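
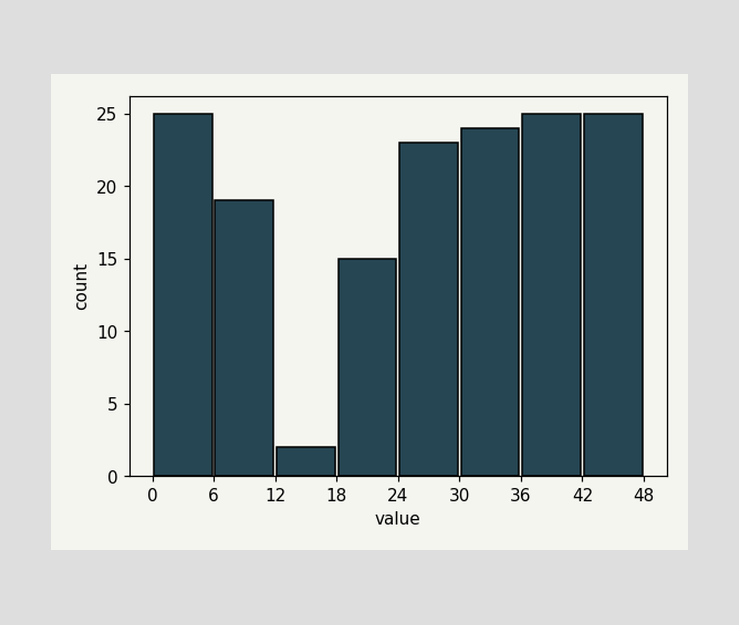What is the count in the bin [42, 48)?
25

The [42, 48) bin has height 25.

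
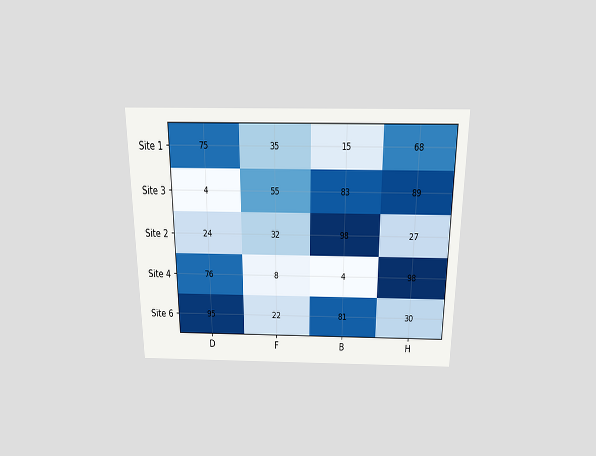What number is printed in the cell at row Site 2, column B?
The chart is viewed slightly from above. The (Site 2, B) cell reads 98.

98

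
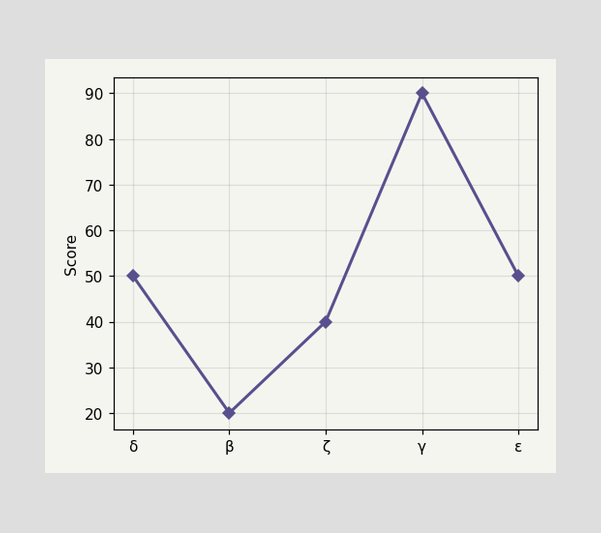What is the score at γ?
90

At γ, the line is at 90.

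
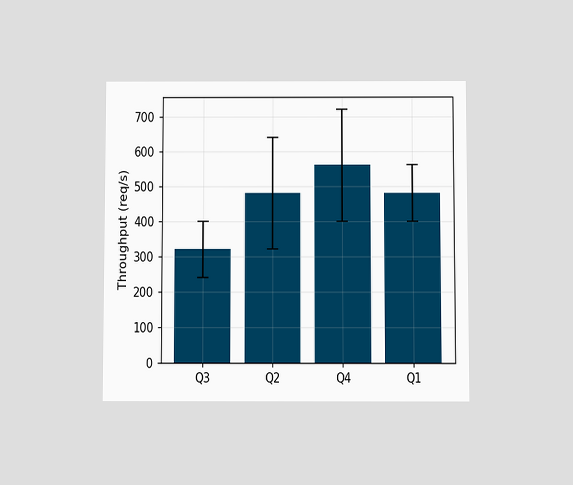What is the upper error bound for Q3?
400req/s

The chart is viewed at a slight angle. The Q3 bar's upper whisker reaches 400req/s.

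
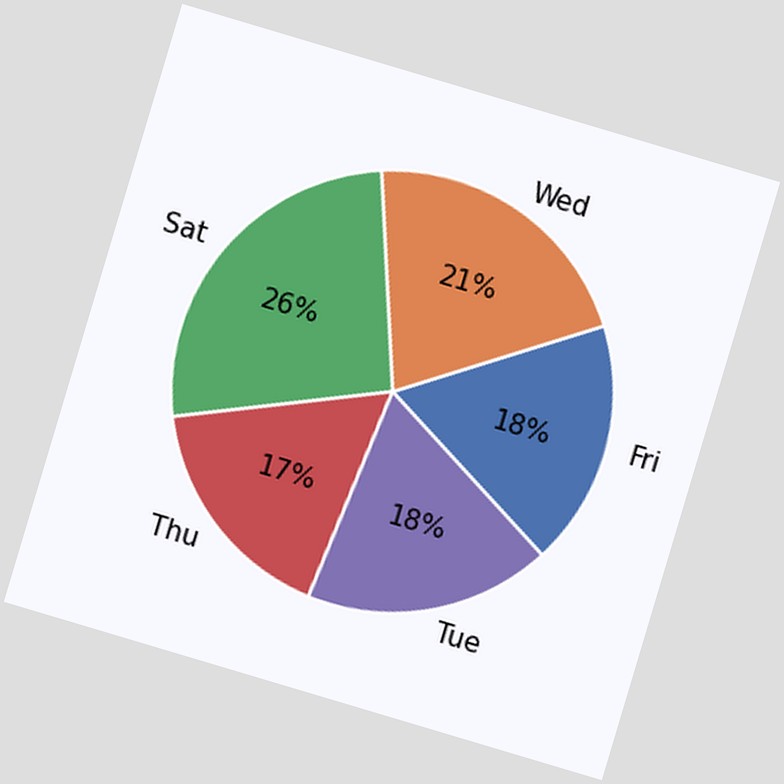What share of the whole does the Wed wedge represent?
The chart is tilted about 17° clockwise. The Wed slice takes up 21% of the pie.

21%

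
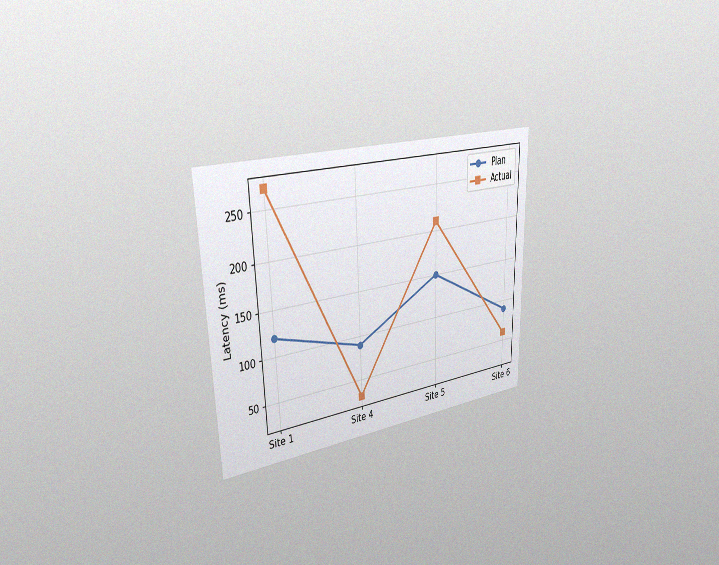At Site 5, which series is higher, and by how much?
Actual, by 60ms

The chart is viewed slightly from the left, with some photo noise. At Site 5, Actual sits above the other line by 60ms.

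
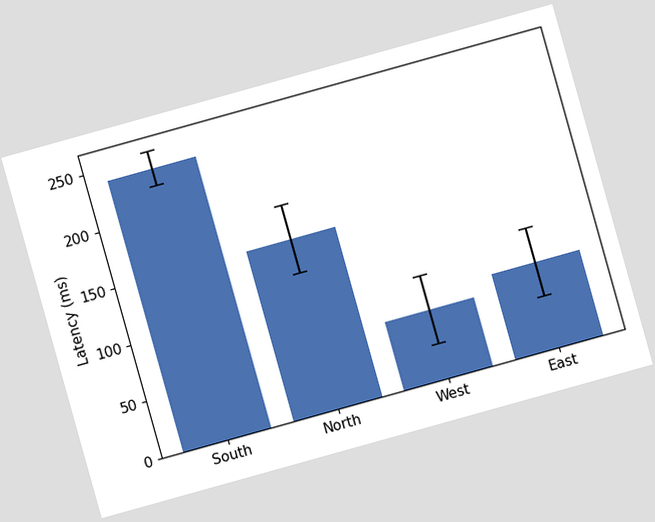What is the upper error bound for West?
90ms

The chart is tilted about 16° counter-clockwise. The West bar's upper whisker reaches 90ms.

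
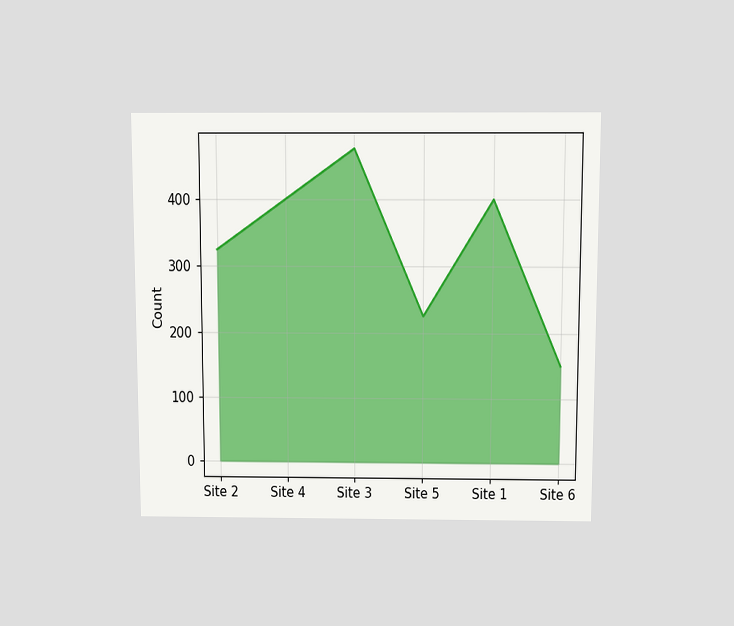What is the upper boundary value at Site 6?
150

The chart is viewed slightly from above. At Site 6 the upper boundary is at 150.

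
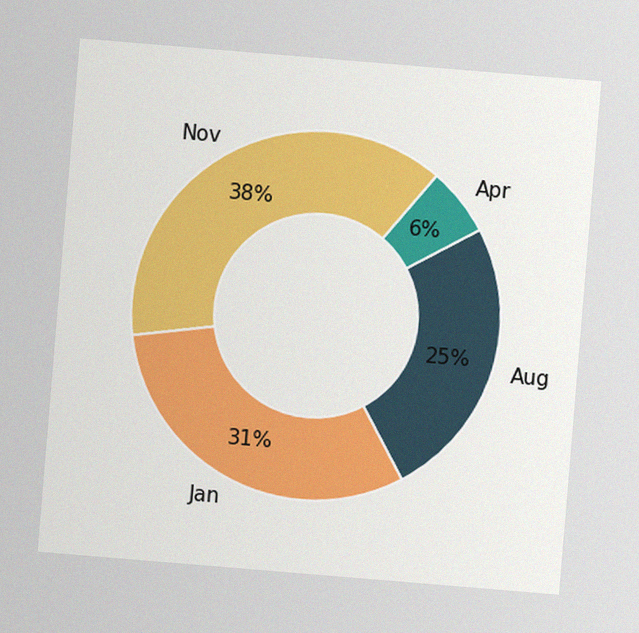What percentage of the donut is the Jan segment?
31%

The chart is tilted about 5° clockwise, with some photo noise. The Jan segment takes up 31% of the ring.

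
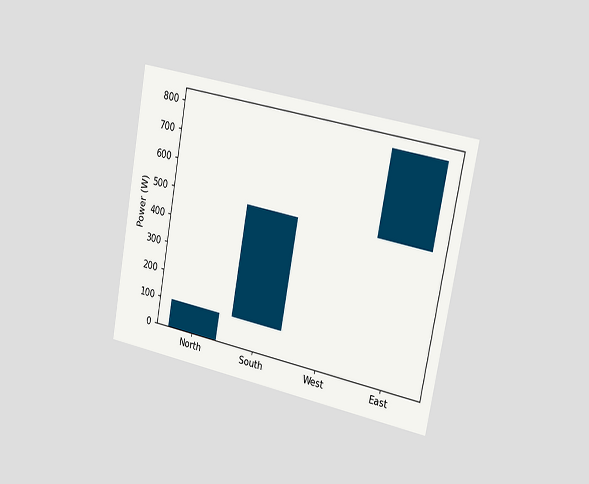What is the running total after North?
100W

The chart is tilted about 10° clockwise and viewed slightly from the right. After North the running total reaches 100W.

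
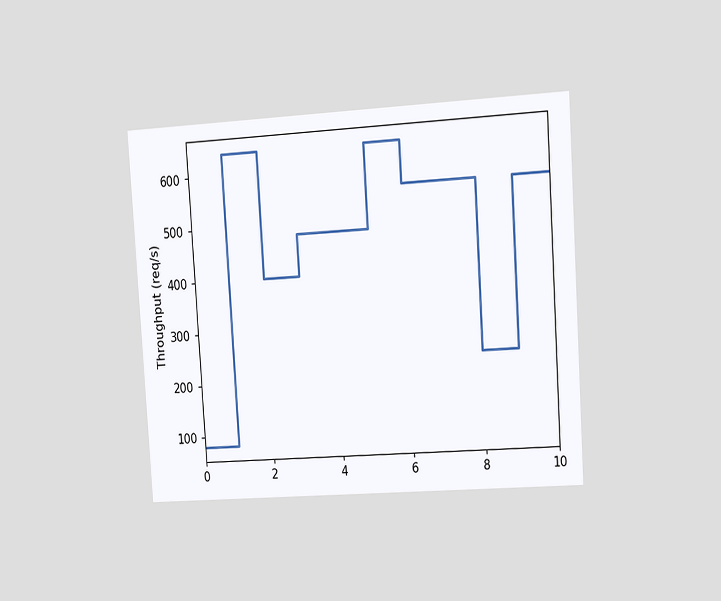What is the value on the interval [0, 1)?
80req/s

The chart is tilted about 4° counter-clockwise and viewed at a slight angle. On [0, 1) the step sits at 80req/s.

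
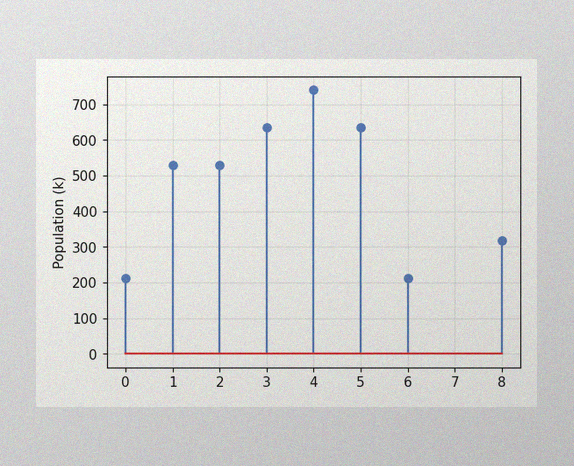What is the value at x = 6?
The image has some photo noise and uneven lighting. The stem at x=6 reaches 212k.

212k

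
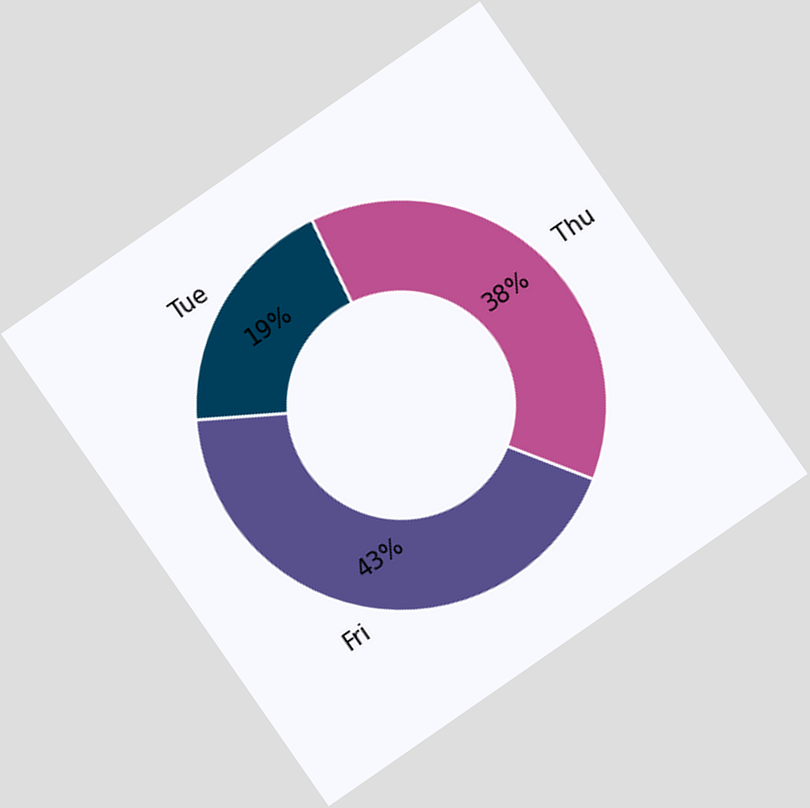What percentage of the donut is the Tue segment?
The chart is tilted about 35° counter-clockwise. The Tue segment takes up 19% of the ring.

19%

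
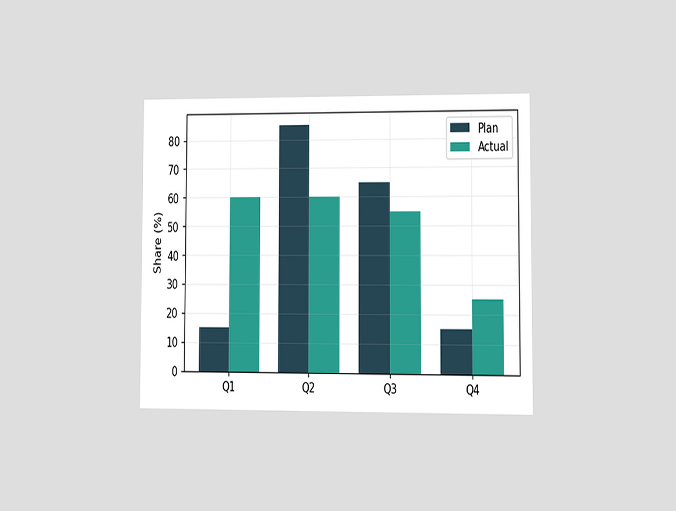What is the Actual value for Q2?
60%

The chart is viewed at a slight angle. The Actual bar at Q2 reaches 60% on the y-axis.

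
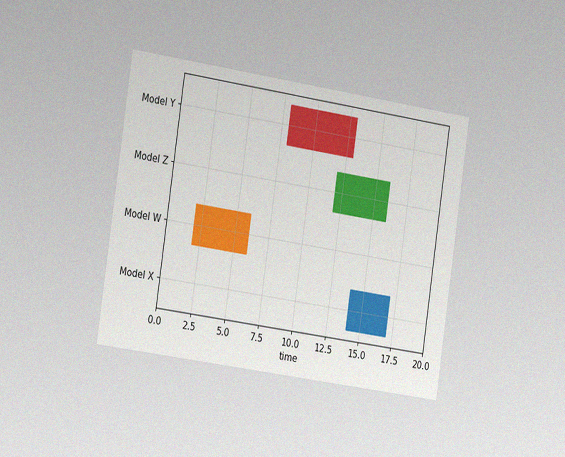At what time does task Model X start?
The chart is tilted about 8° clockwise and viewed slightly from the left, with some photo noise. The Model X bar begins at t=14.

14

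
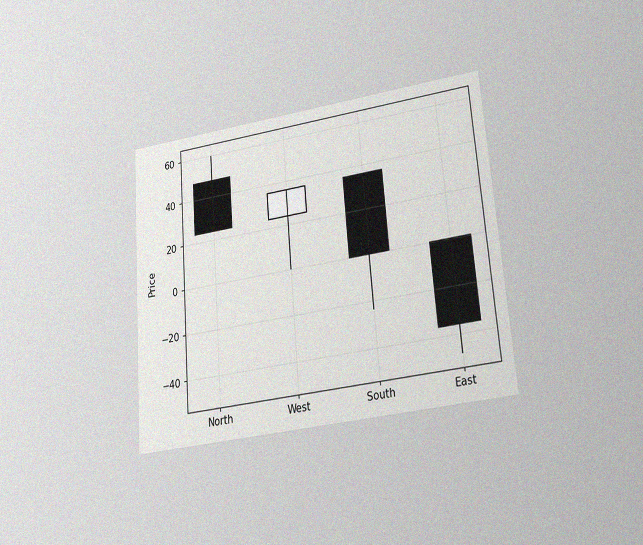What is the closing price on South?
0

The chart is tilted about 4° counter-clockwise and viewed slightly from below, with some photo noise. The South candle closes at 0.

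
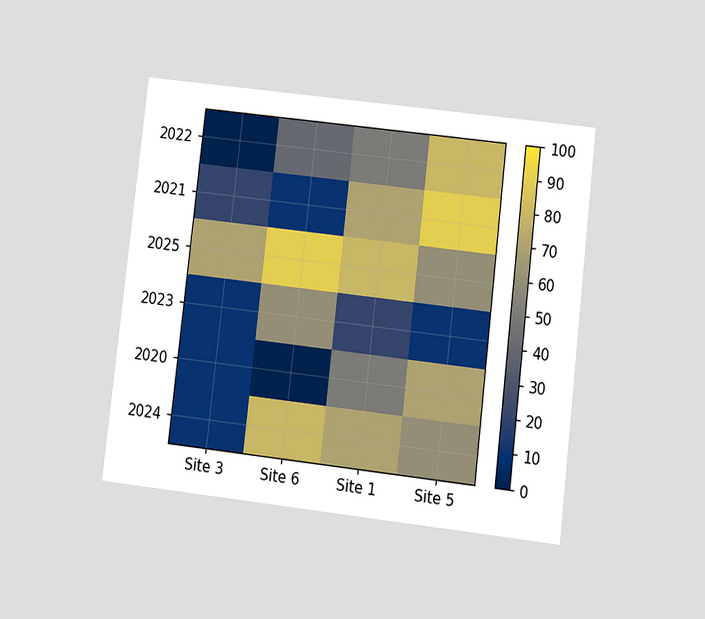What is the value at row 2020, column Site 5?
The chart is tilted about 7° clockwise and viewed at a slight angle. Matching cell (2020, Site 5) against the colorbar gives 70.

70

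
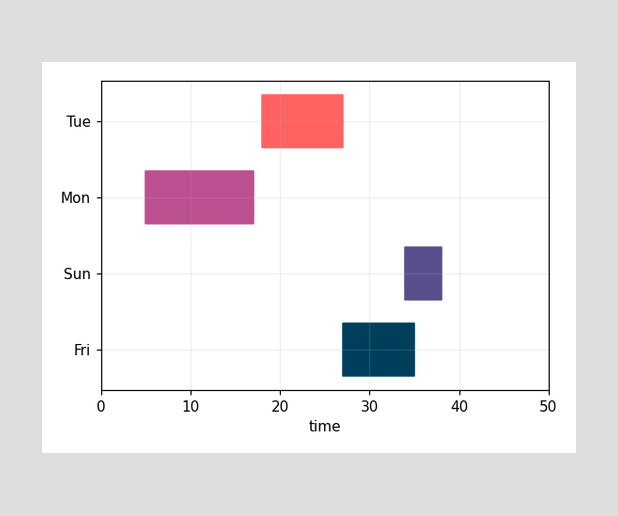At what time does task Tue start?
18

The Tue bar begins at t=18.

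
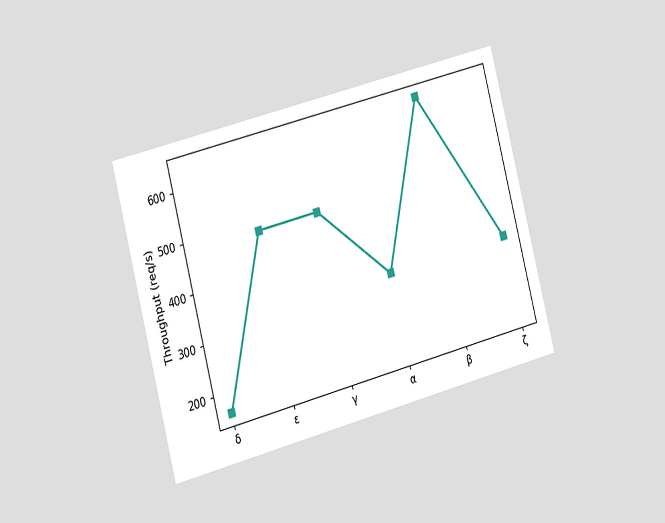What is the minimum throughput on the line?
The chart is tilted about 15° counter-clockwise and viewed slightly from the left. The lowest point is at δ, and reading across to the y-axis gives 160req/s.

160req/s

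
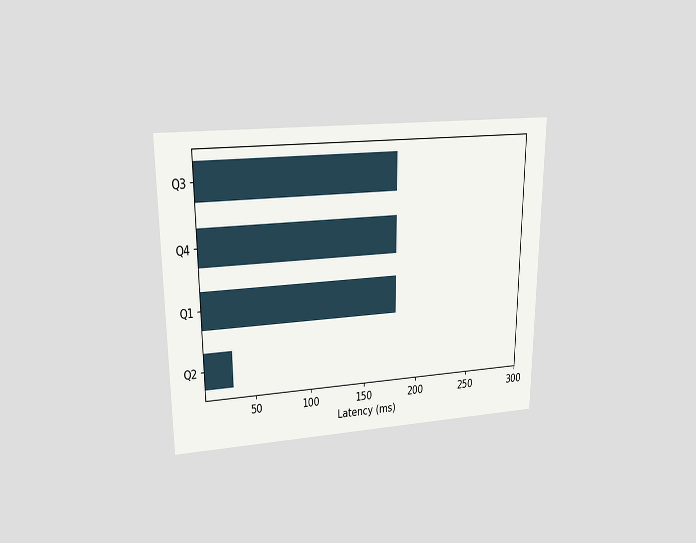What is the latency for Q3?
180ms

The chart is viewed at a slight angle. Reading along the chart's x-axis, the Q3 bar reaches 180ms.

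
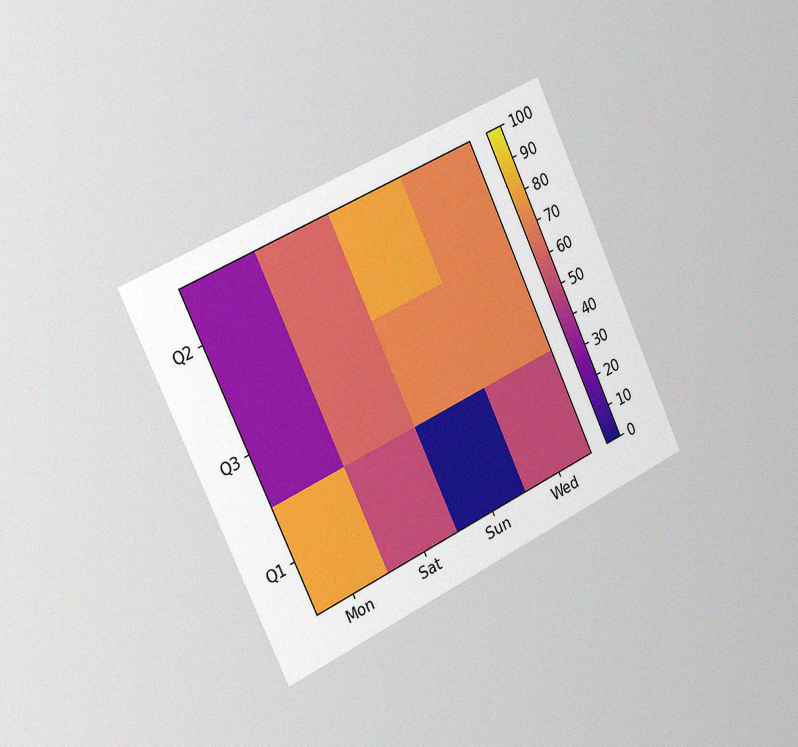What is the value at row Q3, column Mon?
30

The chart is tilted about 25° counter-clockwise and viewed slightly from the left, with some photo noise. Matching cell (Q3, Mon) against the colorbar gives 30.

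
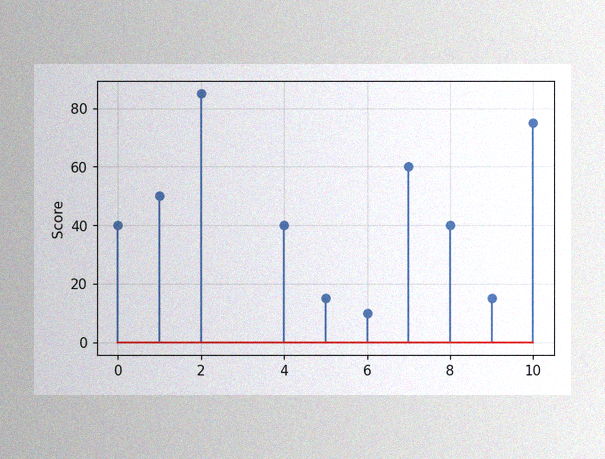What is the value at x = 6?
The image has some photo noise and uneven lighting. The stem at x=6 reaches 10.

10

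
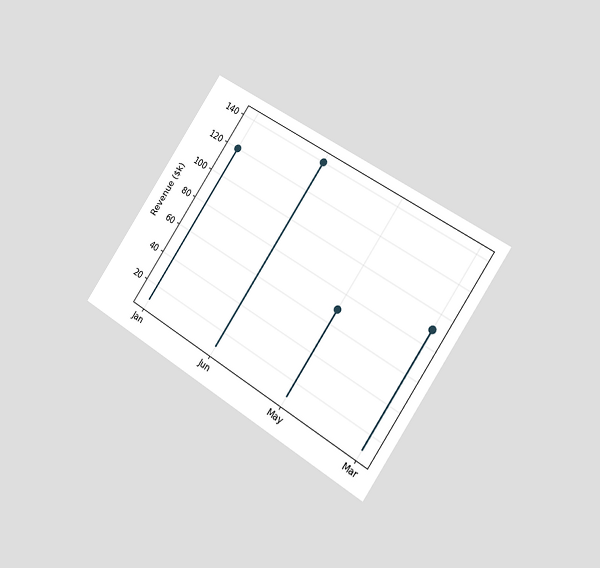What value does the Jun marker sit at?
The chart is tilted about 34° clockwise and viewed slightly from the right. The Jun marker sits at $140k.

$140k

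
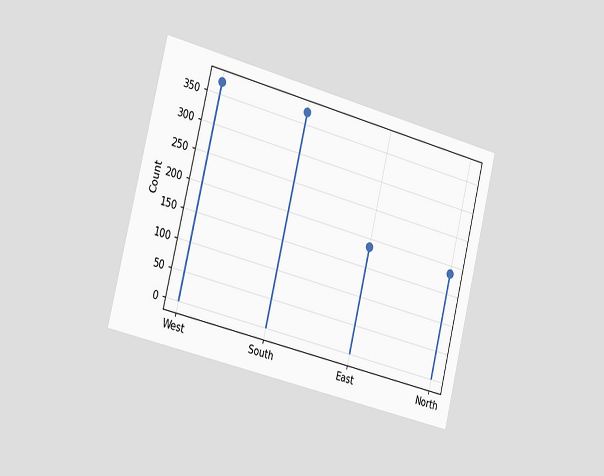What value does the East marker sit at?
The chart is tilted about 14° clockwise and viewed slightly from the left. The East marker sits at 186.

186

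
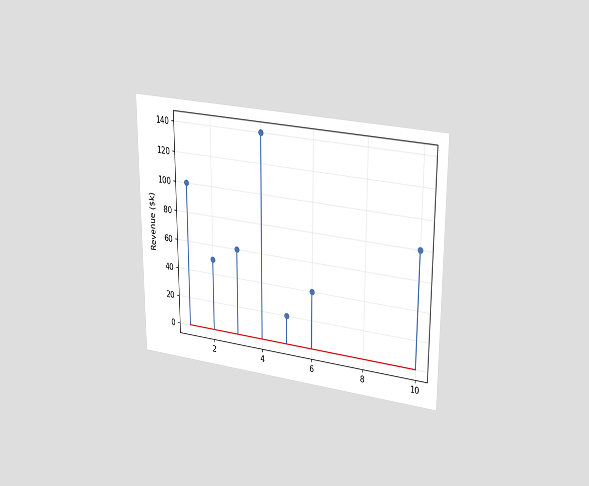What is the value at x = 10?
The chart is viewed at a slight angle. The stem at x=10 reaches $80k.

$80k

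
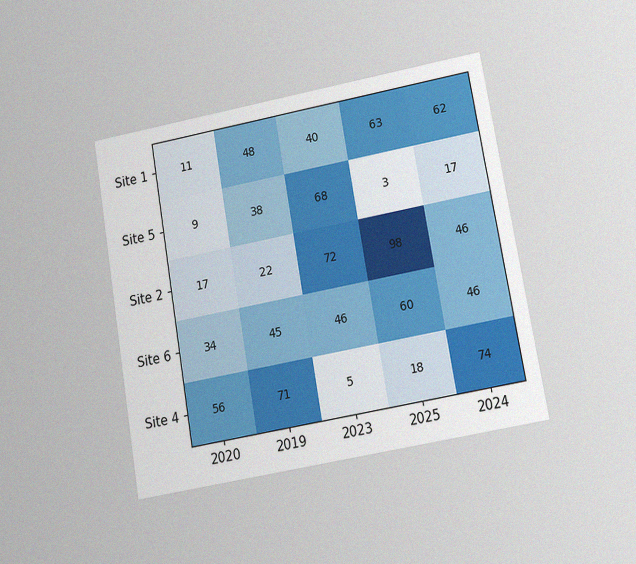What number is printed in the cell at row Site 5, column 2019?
The chart is tilted about 10° counter-clockwise and viewed at a slight angle, with some photo noise. The (Site 5, 2019) cell reads 38.

38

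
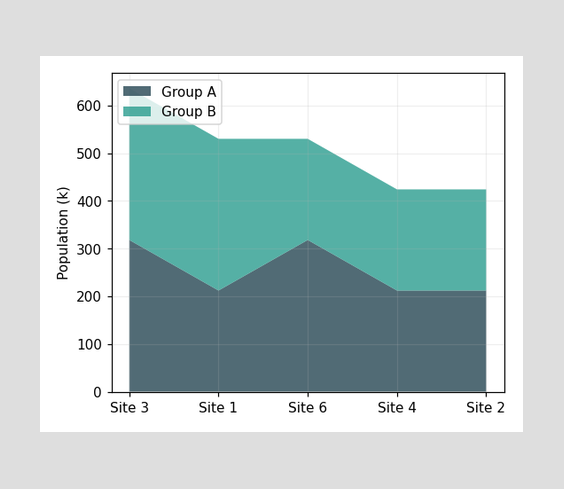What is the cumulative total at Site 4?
The stacked total at Site 4 reaches 424k.

424k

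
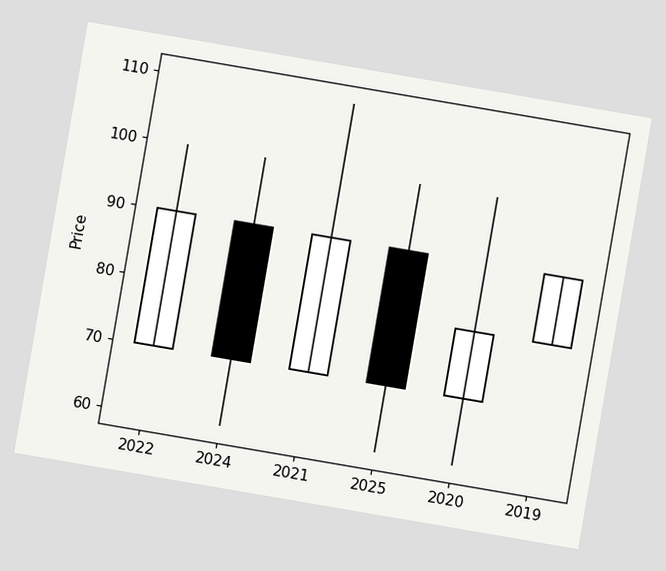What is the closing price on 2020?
The chart is tilted about 10° clockwise. The 2020 candle closes at 80.

80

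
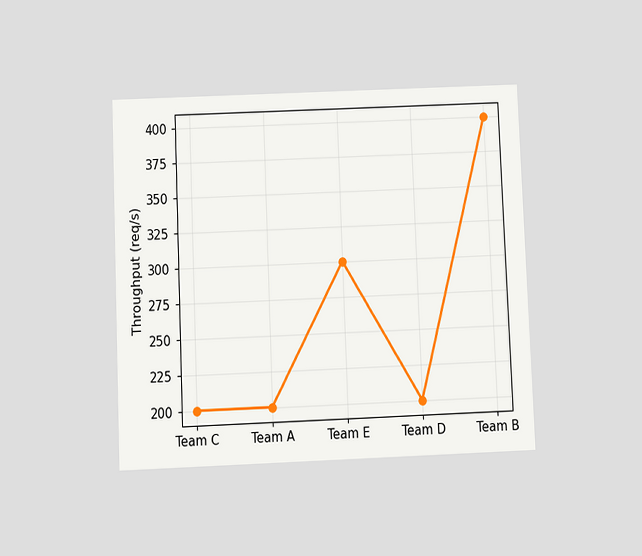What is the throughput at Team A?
200req/s

The chart is tilted about 2° counter-clockwise and viewed slightly from below. At Team A, the line is at 200req/s.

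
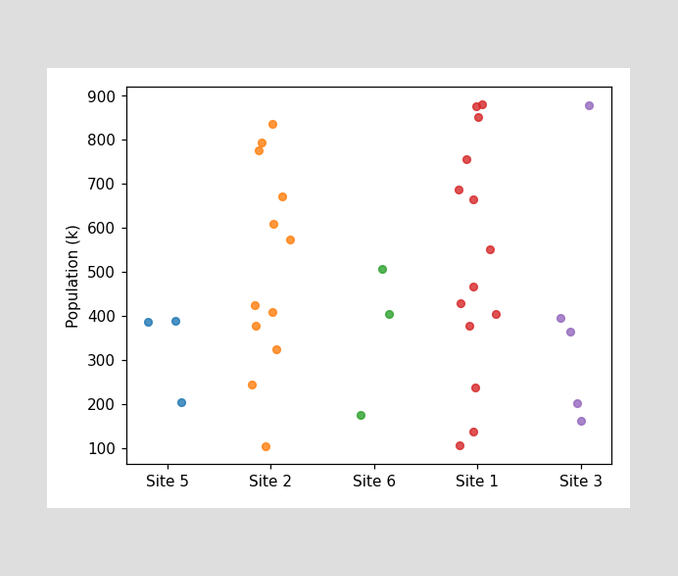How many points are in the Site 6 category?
Counting the markers in the Site 6 column gives 3.

3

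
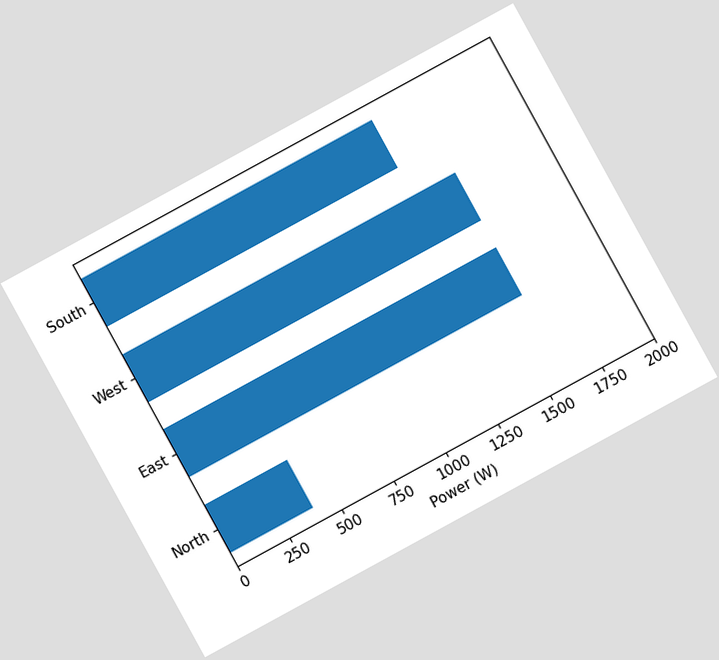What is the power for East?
1600W

The chart is tilted about 29° counter-clockwise. Reading along the chart's x-axis, the East bar reaches 1600W.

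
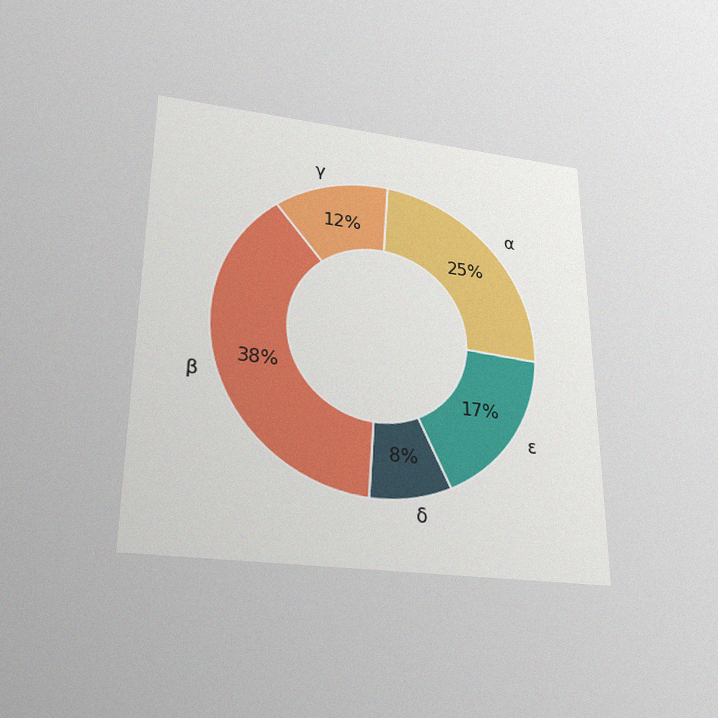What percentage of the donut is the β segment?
38%

The chart is viewed slightly from below, with some photo noise. The β segment takes up 38% of the ring.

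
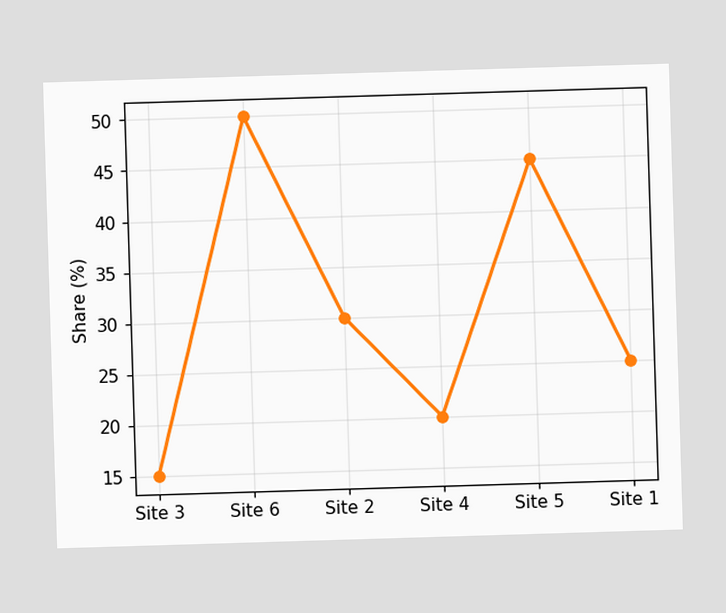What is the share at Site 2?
At Site 2, the line is at 30%.

30%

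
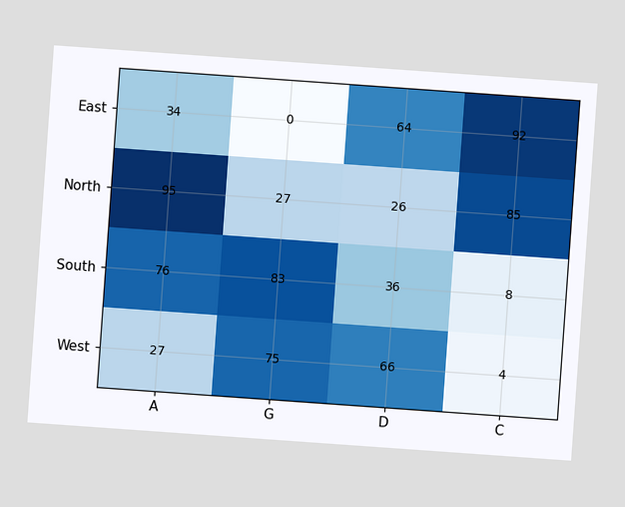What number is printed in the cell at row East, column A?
The chart is tilted about 4° clockwise. The (East, A) cell reads 34.

34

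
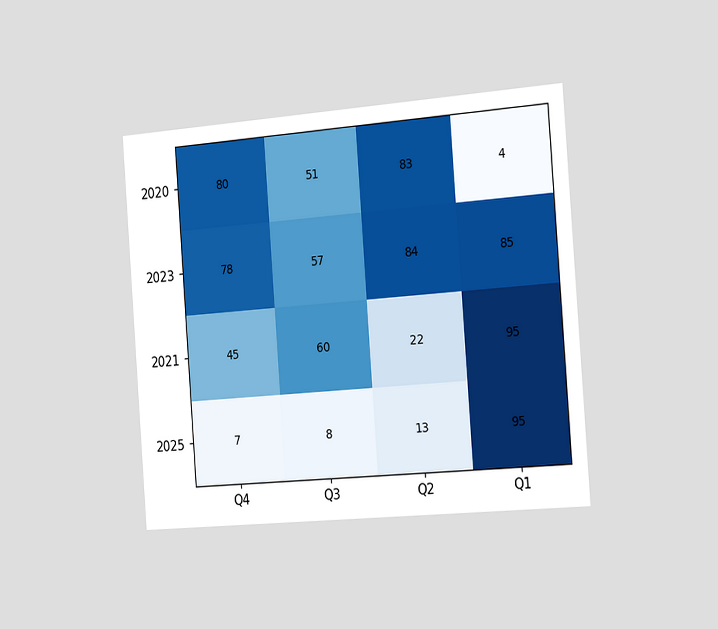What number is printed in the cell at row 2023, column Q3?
57

The chart is tilted about 4° counter-clockwise and viewed slightly from the right. The (2023, Q3) cell reads 57.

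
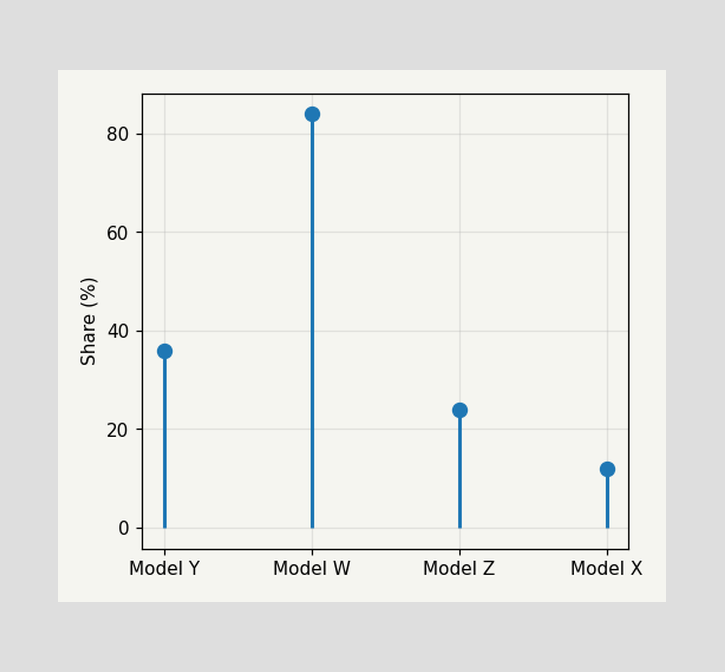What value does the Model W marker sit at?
The Model W marker sits at 84%.

84%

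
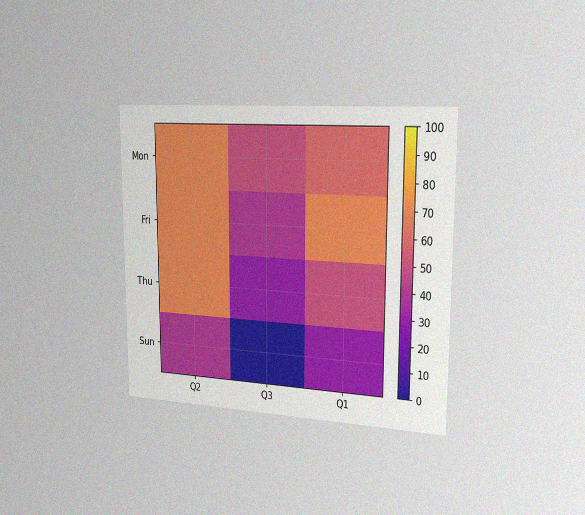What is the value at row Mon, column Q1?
60

The chart is viewed slightly from the right, with some photo noise. Matching cell (Mon, Q1) against the colorbar gives 60.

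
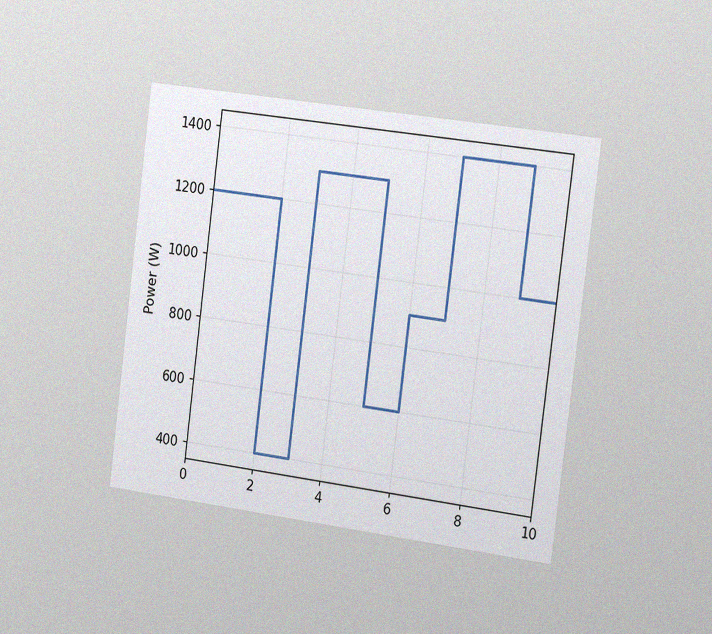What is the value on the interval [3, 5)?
The chart is tilted about 7° clockwise and viewed slightly from the right, with some photo noise. On [3, 5) the step sits at 1300W.

1300W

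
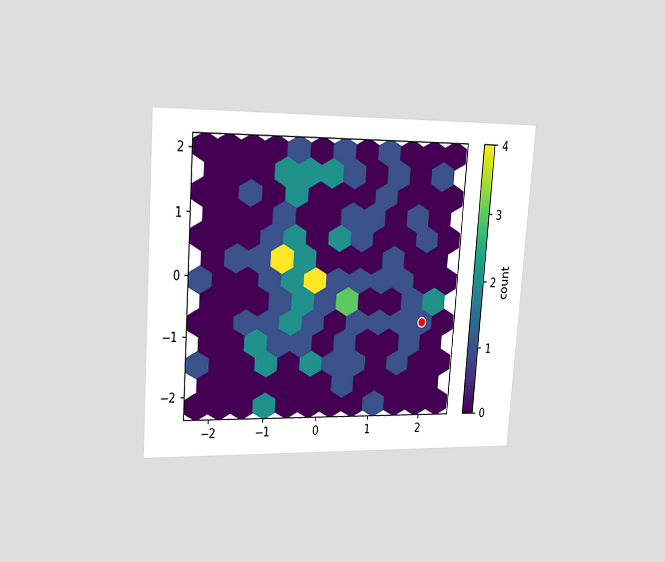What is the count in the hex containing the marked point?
The chart is tilted about 4° clockwise and viewed slightly from the left. The marked hex reads 1 on the colorbar.

1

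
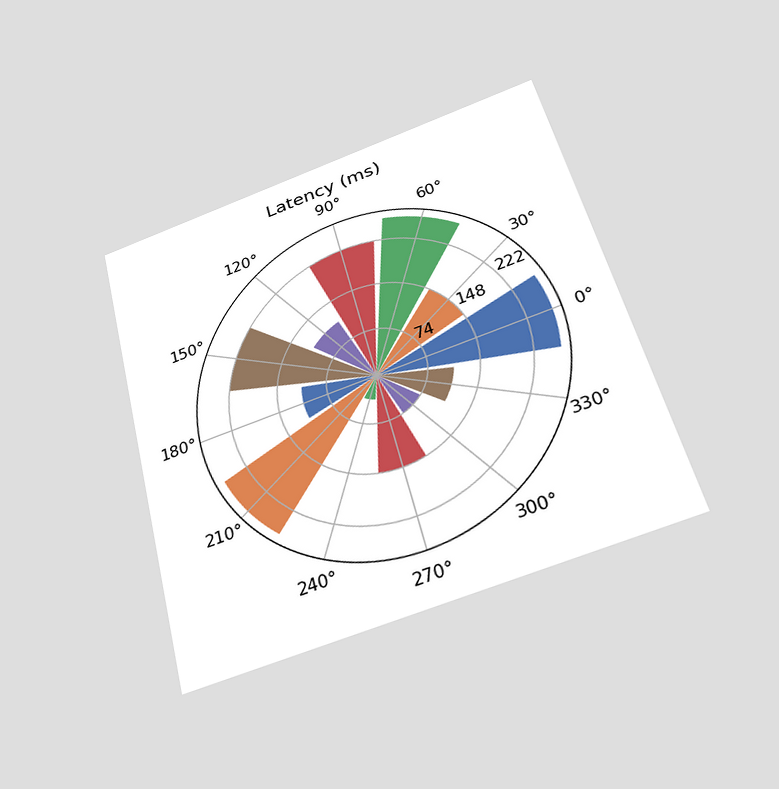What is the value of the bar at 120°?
The chart is tilted about 14° counter-clockwise and viewed slightly from below. The bar at 120° reaches 111ms on the radial axis.

111ms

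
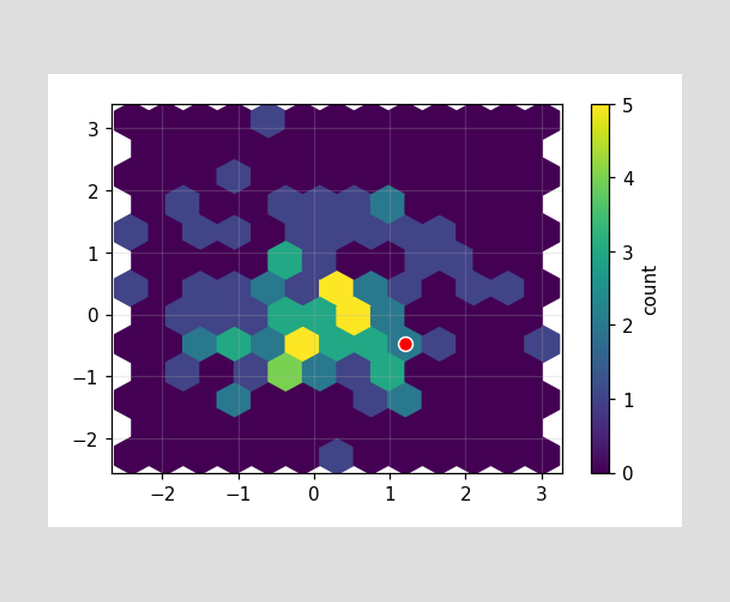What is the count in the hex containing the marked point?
2

The marked hex reads 2 on the colorbar.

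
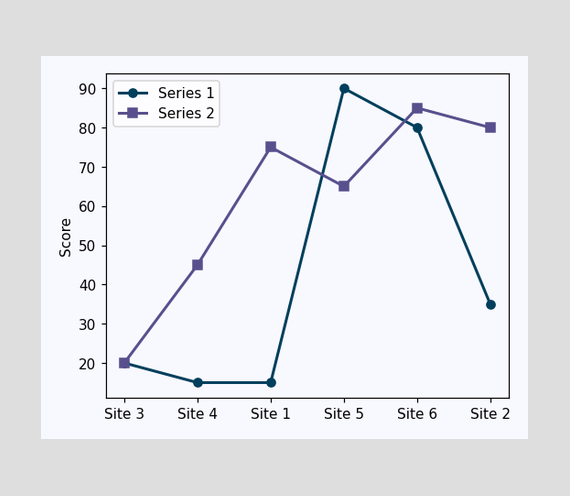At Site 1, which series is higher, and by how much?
Series 2, by 60

At Site 1, Series 2 sits above the other line by 60.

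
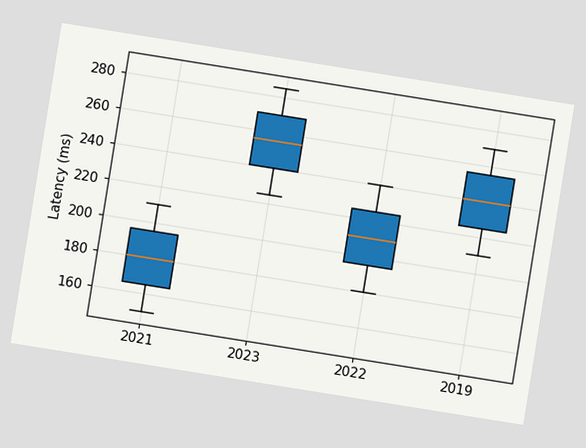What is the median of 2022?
The chart is tilted about 9° clockwise. The median line in the 2022 box sits at 210ms.

210ms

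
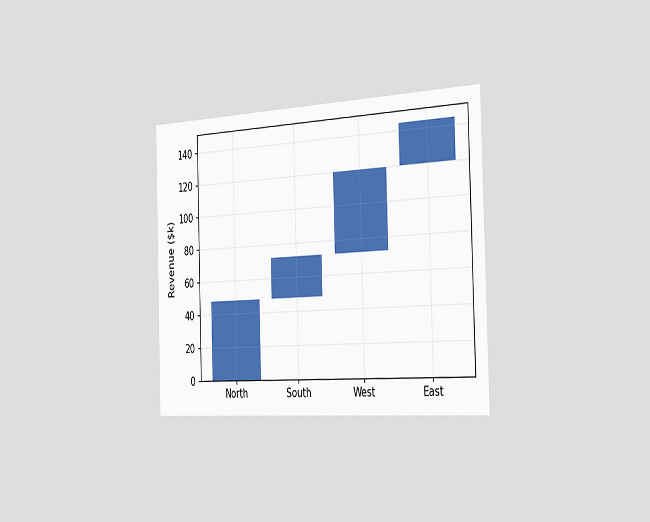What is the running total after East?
$144k

The chart is viewed slightly from the right. After East the running total reaches $144k.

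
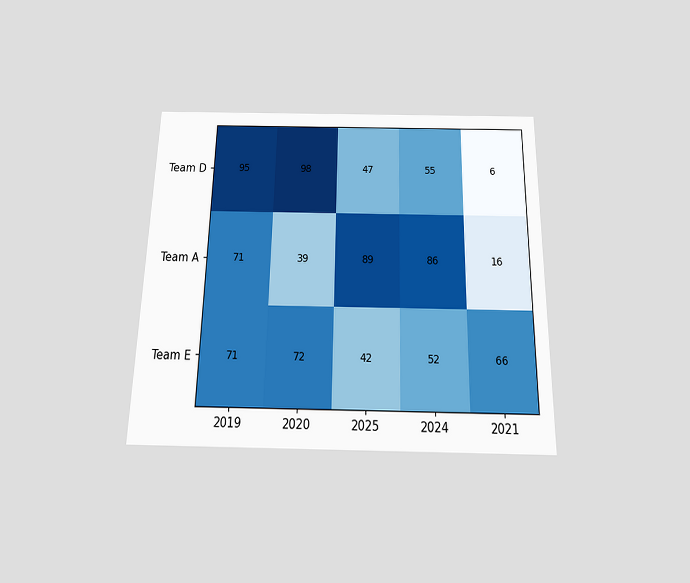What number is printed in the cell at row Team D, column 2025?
The chart is viewed slightly from below. The (Team D, 2025) cell reads 47.

47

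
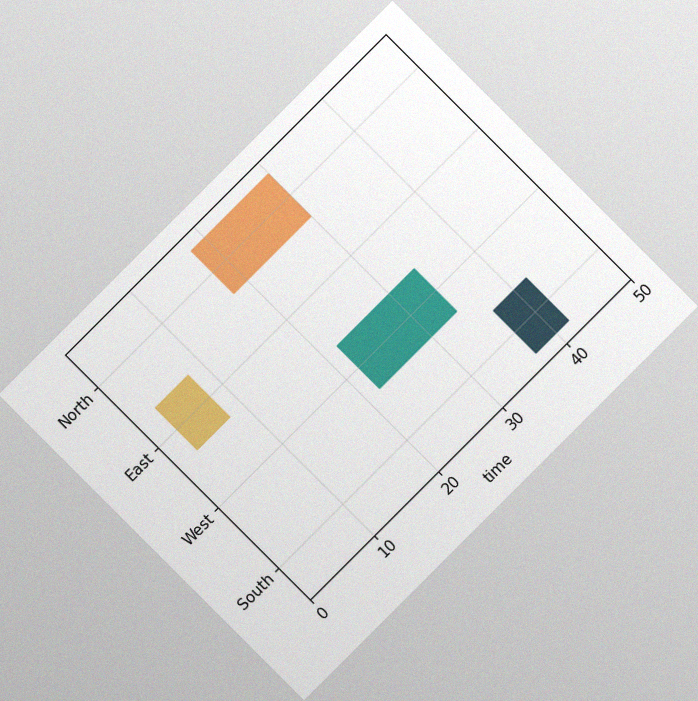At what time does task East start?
3

The chart is tilted about 45° counter-clockwise, with some photo noise. The East bar begins at t=3.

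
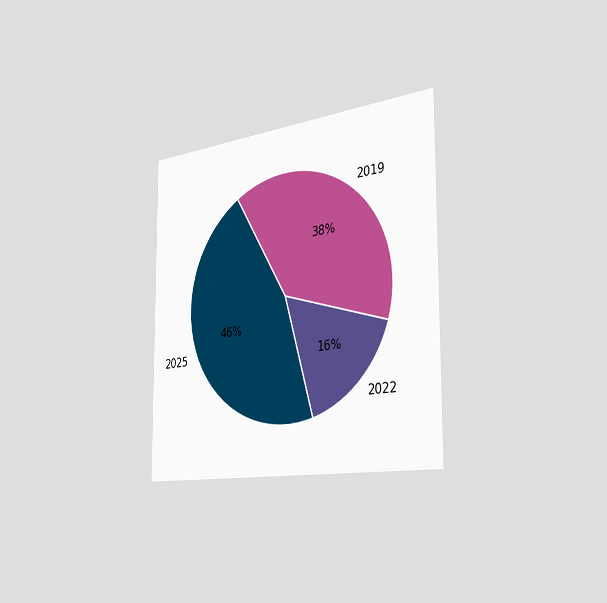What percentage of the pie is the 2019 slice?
38%

The chart is viewed slightly from the right. The 2019 slice takes up 38% of the pie.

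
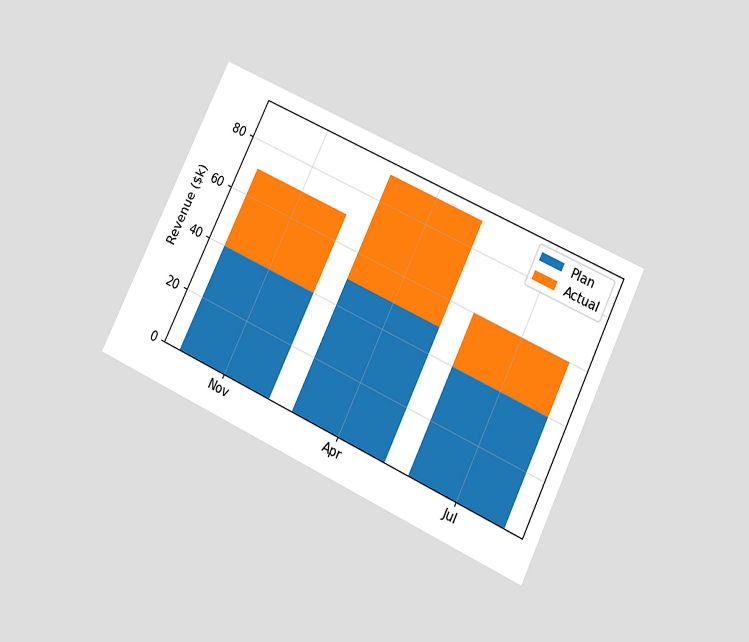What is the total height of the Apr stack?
$90k

The chart is tilted about 26° clockwise and viewed slightly from below. The Apr stack's top reaches $90k on the y-axis.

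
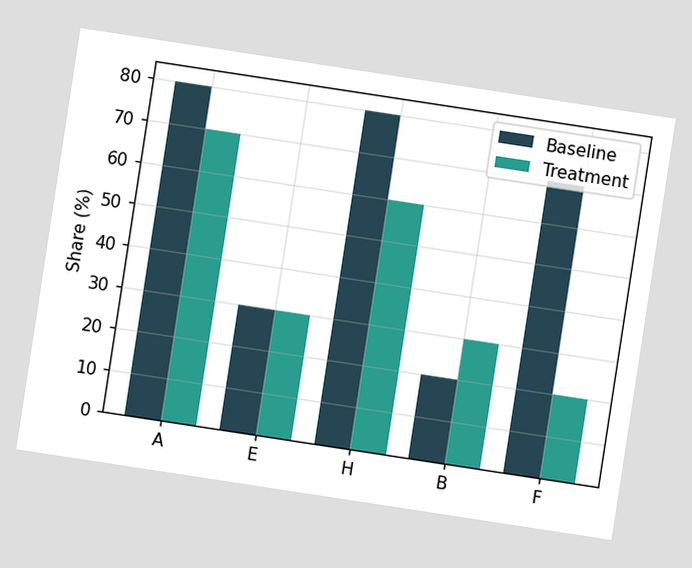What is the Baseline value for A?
80%

The chart is tilted about 9° clockwise. The Baseline bar at A reaches 80% on the y-axis.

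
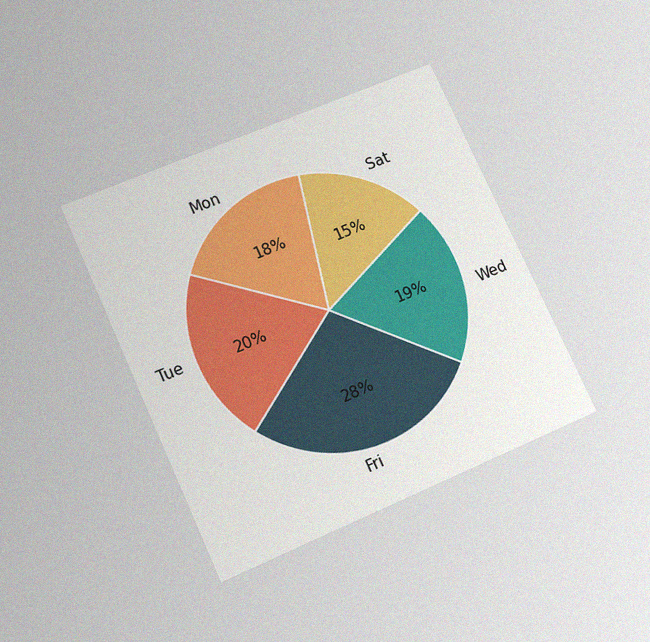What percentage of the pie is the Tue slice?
The chart is tilted about 25° counter-clockwise and viewed slightly from below, with some photo noise. The Tue slice takes up 20% of the pie.

20%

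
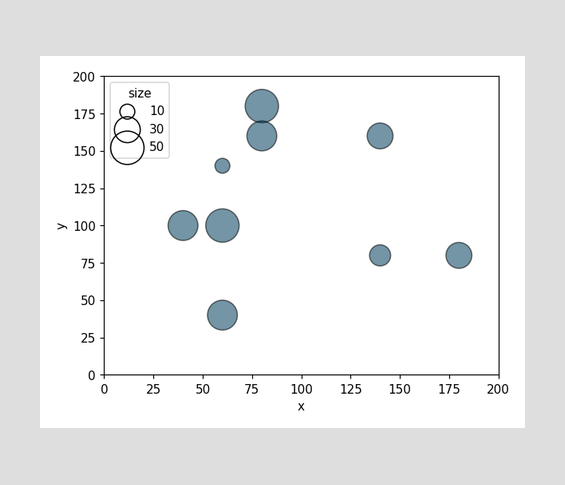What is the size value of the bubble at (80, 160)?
Matching the bubble at (80, 160) against the size legend gives 40.

40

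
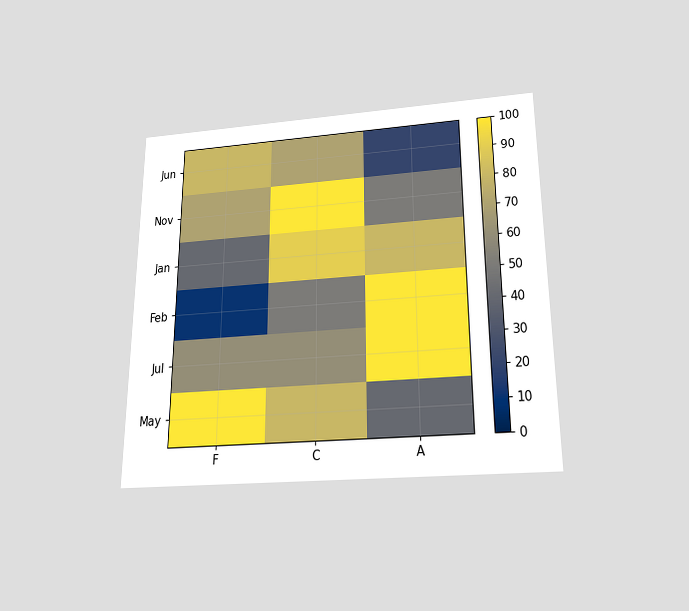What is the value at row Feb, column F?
10

The chart is viewed slightly from below. Matching cell (Feb, F) against the colorbar gives 10.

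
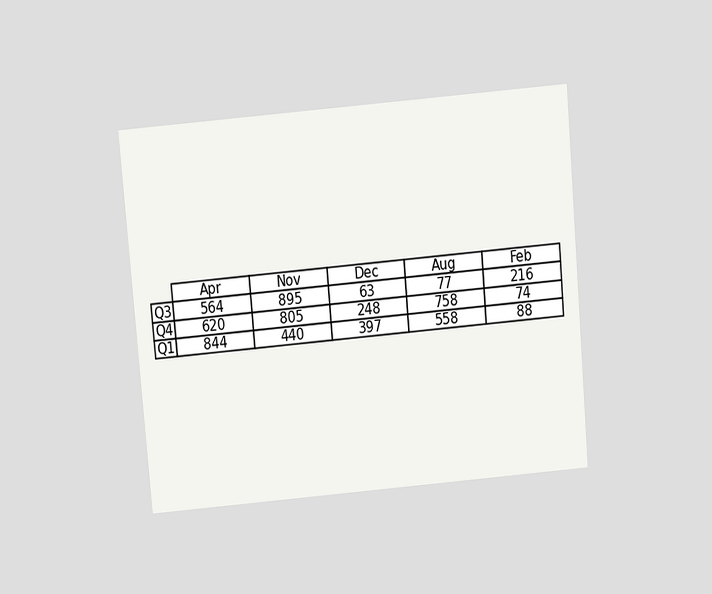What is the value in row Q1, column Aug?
The chart is tilted about 5° counter-clockwise and viewed slightly from above. The (Q1, Aug) cell reads 558.

558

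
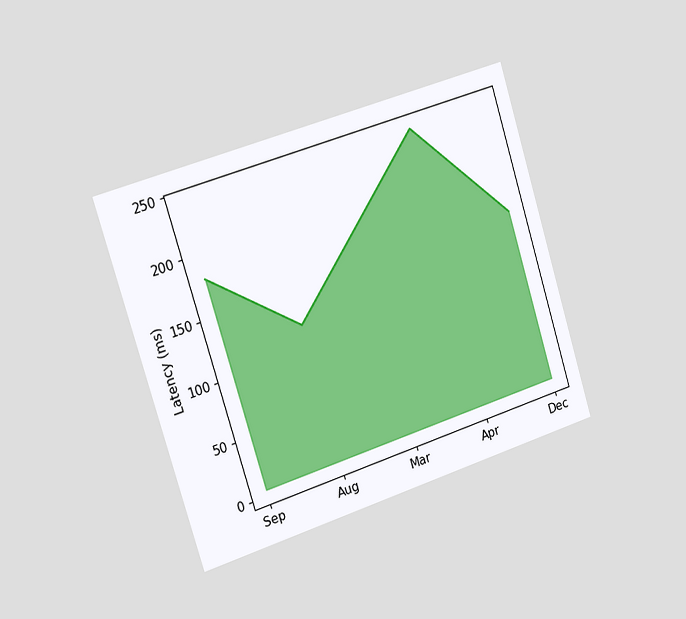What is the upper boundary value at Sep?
180ms

The chart is tilted about 17° counter-clockwise and viewed slightly from the left. At Sep the upper boundary is at 180ms.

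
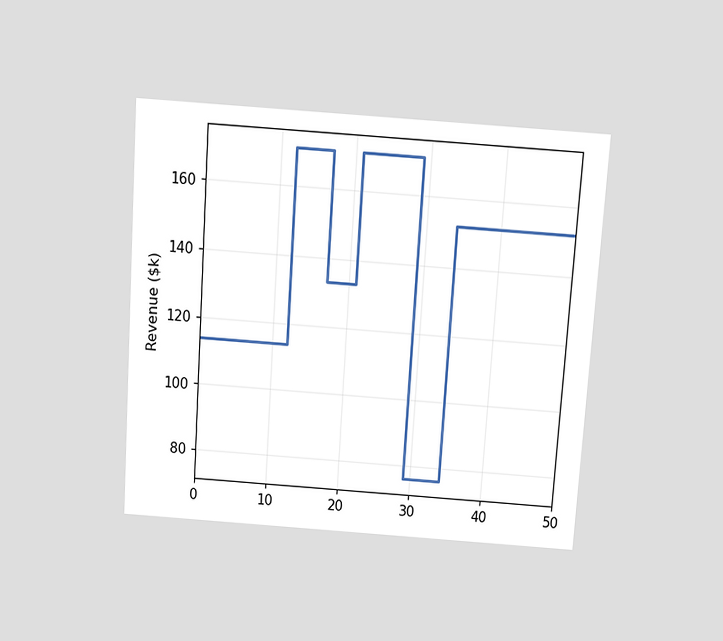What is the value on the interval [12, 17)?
$171k

The chart is tilted about 4° clockwise and viewed slightly from above. On [12, 17) the step sits at $171k.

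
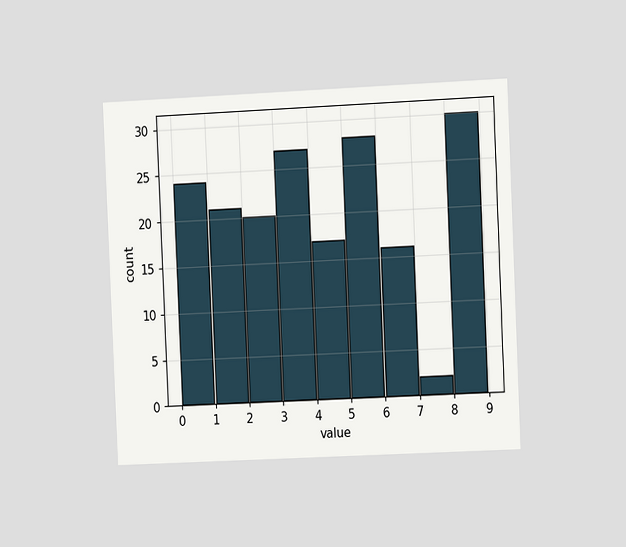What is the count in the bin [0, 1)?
The chart is tilted about 3° counter-clockwise and viewed slightly from the right. The [0, 1) bin has height 24.

24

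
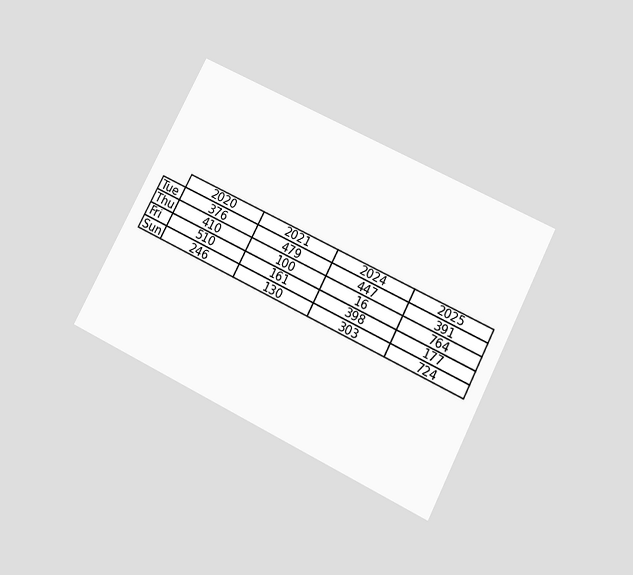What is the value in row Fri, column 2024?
The chart is tilted about 27° clockwise and viewed slightly from below. The (Fri, 2024) cell reads 398.

398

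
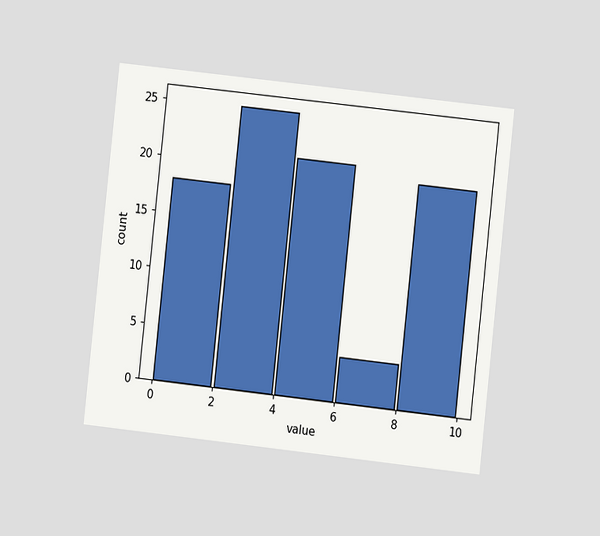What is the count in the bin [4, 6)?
21

The chart is tilted about 6° clockwise and viewed at a slight angle. The [4, 6) bin has height 21.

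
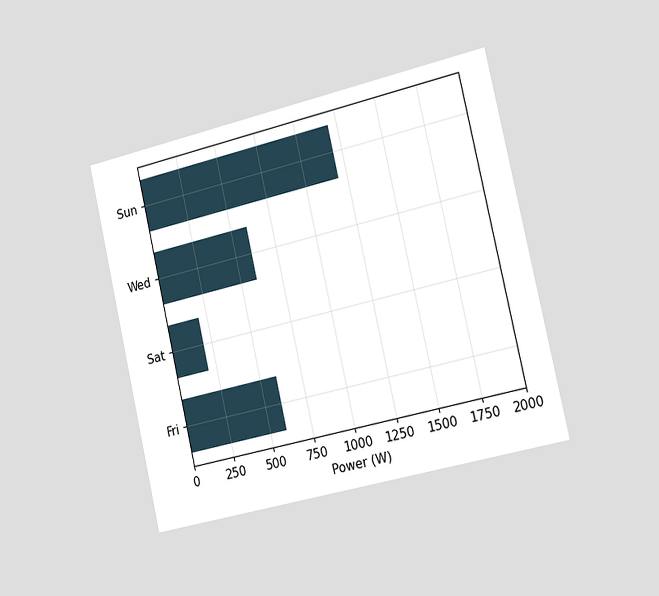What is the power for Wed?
600W

The chart is tilted about 13° counter-clockwise and viewed slightly from the right. Reading along the chart's x-axis, the Wed bar reaches 600W.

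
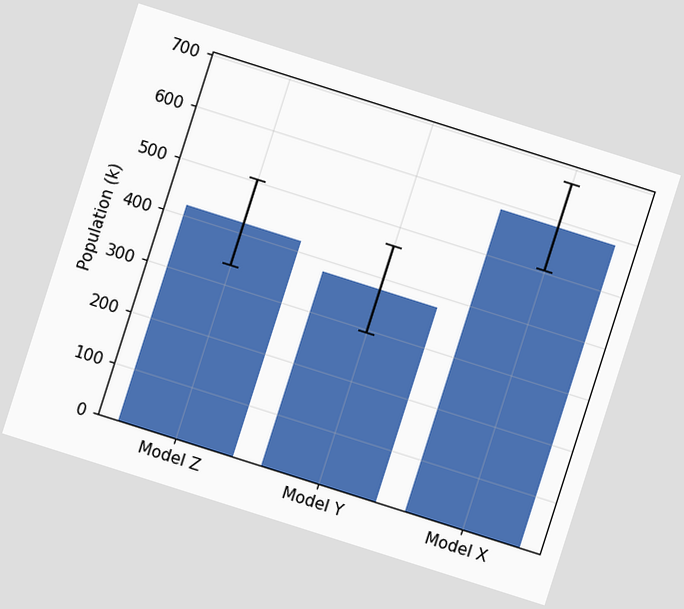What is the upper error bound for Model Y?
462k

The chart is tilted about 18° clockwise. The Model Y bar's upper whisker reaches 462k.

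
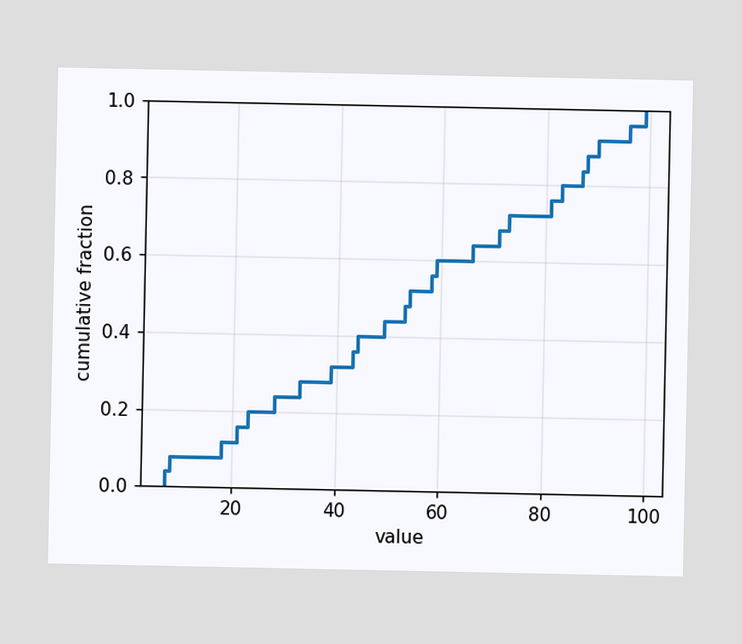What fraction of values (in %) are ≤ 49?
44%

At x=49 the ECDF step is at 44%.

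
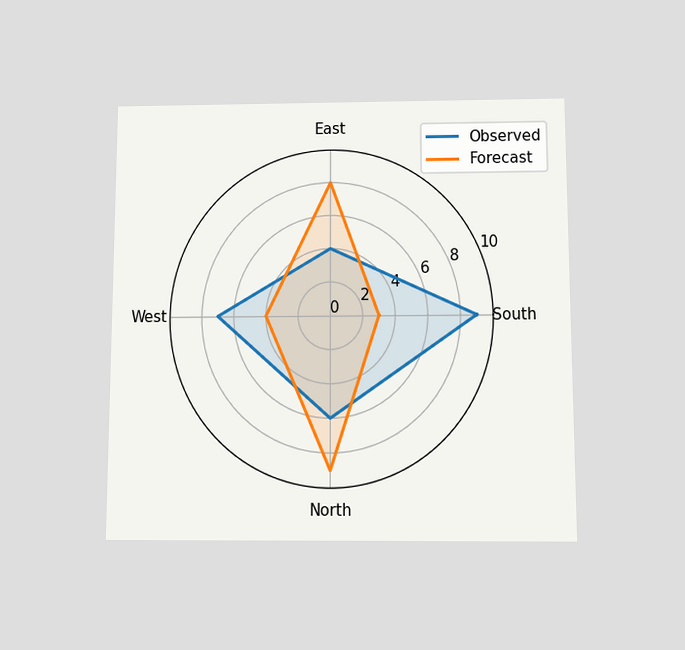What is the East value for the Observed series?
4

The chart is viewed slightly from below. On the East axis, Observed reaches 4.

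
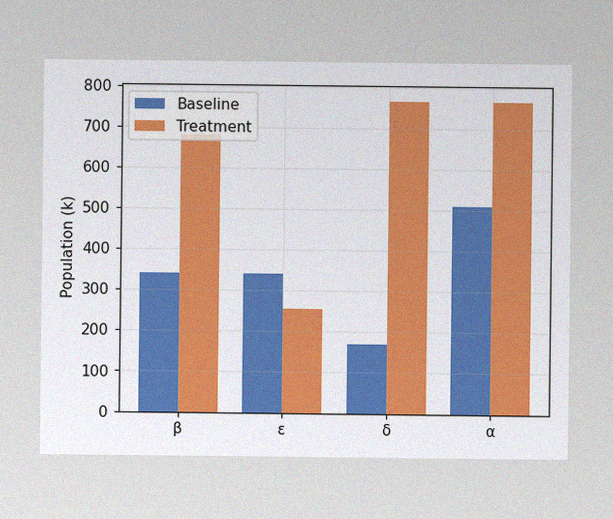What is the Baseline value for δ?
170k

The image has some photo noise and uneven lighting. The Baseline bar at δ reaches 170k on the y-axis.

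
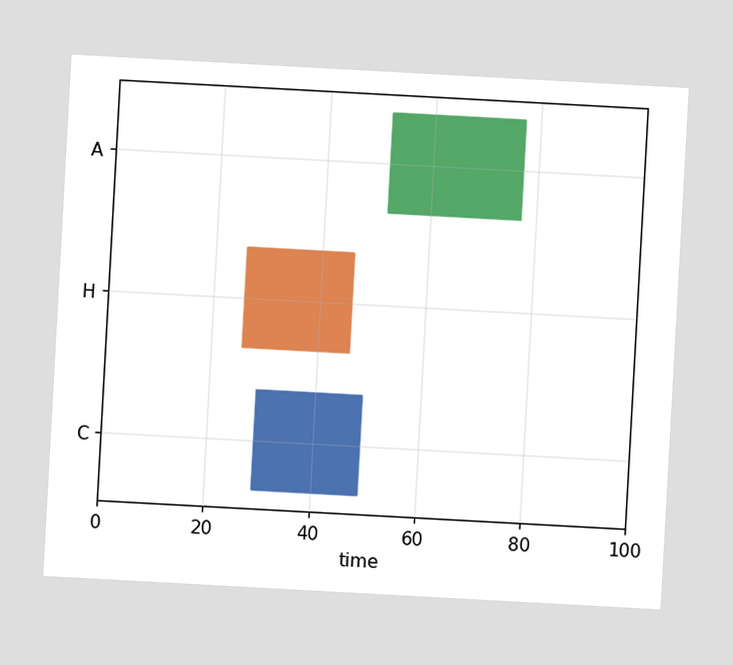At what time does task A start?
52

The chart is tilted about 3° clockwise. The A bar begins at t=52.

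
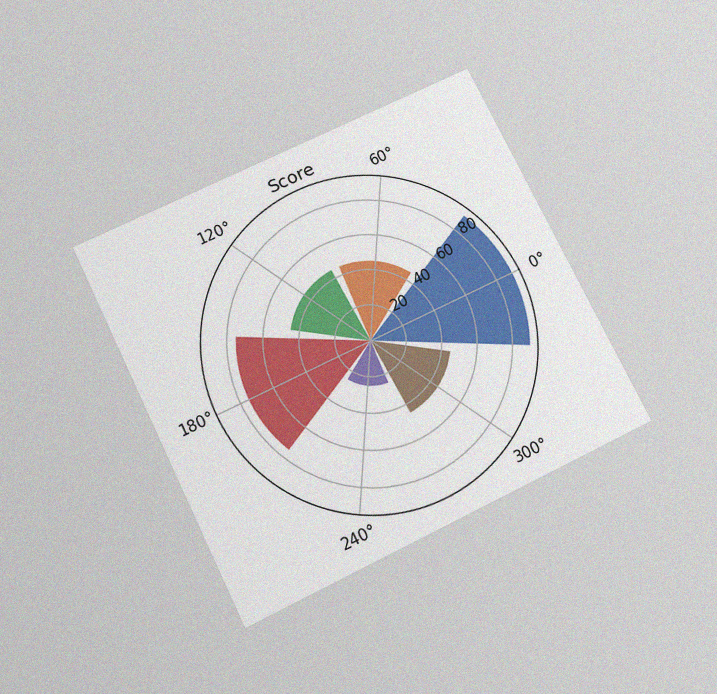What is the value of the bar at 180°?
The chart is tilted about 26° counter-clockwise and viewed slightly from below, with some photo noise. The bar at 180° reaches 75 on the radial axis.

75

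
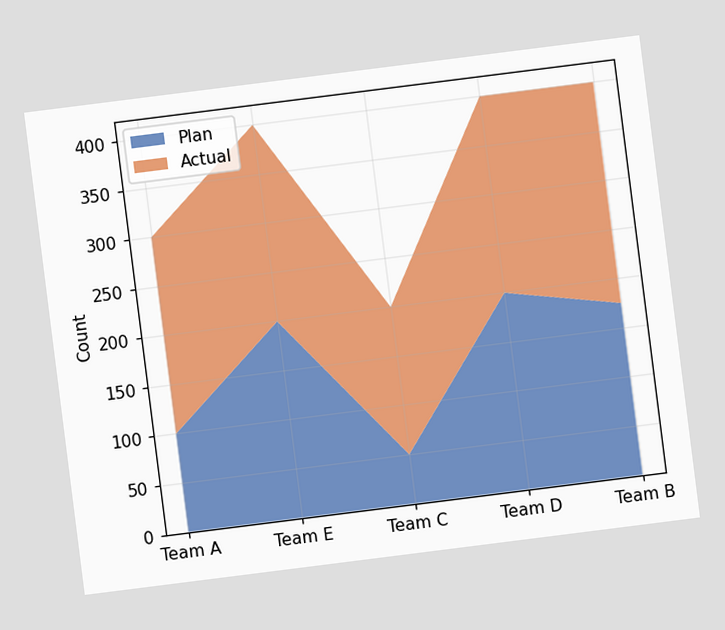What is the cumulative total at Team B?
400

The chart is tilted about 7° counter-clockwise. The stacked total at Team B reaches 400.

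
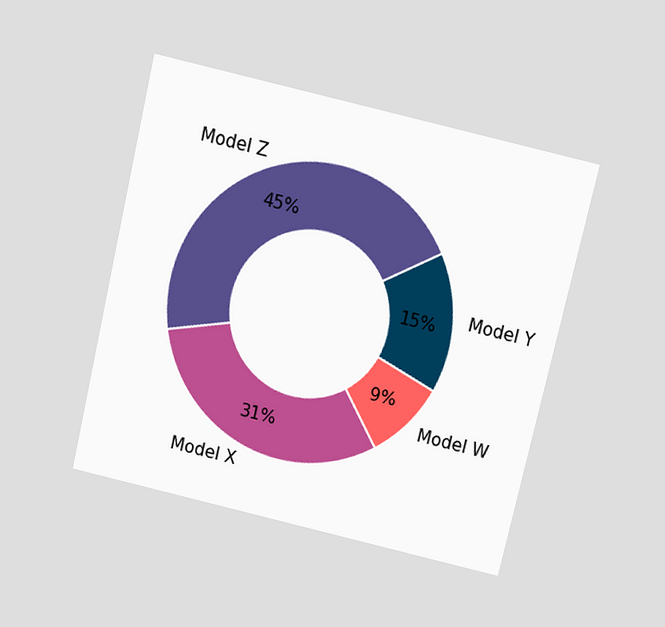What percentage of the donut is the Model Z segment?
45%

The chart is tilted about 13° clockwise and viewed slightly from above. The Model Z segment takes up 45% of the ring.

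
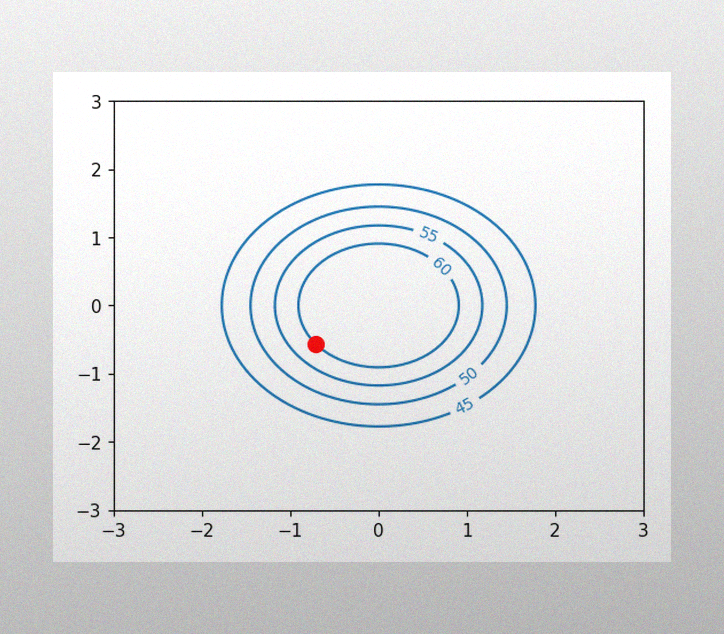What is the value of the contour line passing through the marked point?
The image has some photo noise and uneven lighting. The marked point sits on the contour labelled 60.

60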